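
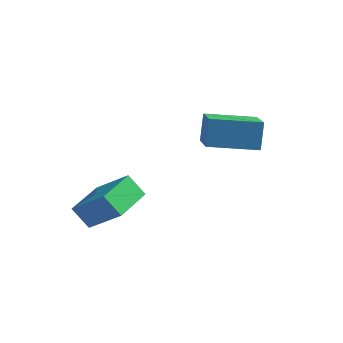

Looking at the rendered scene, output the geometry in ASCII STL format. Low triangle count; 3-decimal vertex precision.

solid 
facet normal -0.614 0.752 -0.241
outer loop
vertex 0.653 0.748 3.962
vertex 2.132 1.887 3.747
vertex 0.726 0.431 2.786
endloop
endfacet
facet normal -0.787 -0.606 0.115
outer loop
vertex 1.868 -0.967 3.233
vertex 0.653 0.748 3.962
vertex 0.726 0.431 2.786
endloop
endfacet
facet normal -0.614 0.752 -0.240
outer loop
vertex 0.726 0.431 2.786
vertex 2.132 1.887 3.747
vertex 2.205 1.571 2.571
endloop
endfacet
facet normal 0.060 -0.259 -0.964
outer loop
vertex 2.205 1.571 2.571
vertex 1.868 -0.967 3.233
vertex 0.726 0.431 2.786
endloop
endfacet
facet normal -0.060 0.259 0.964
outer loop
vertex 0.653 0.748 3.962
vertex 3.274 0.489 4.194
vertex 2.132 1.887 3.747
endloop
endfacet
facet normal -0.787 -0.606 0.114
outer loop
vertex 1.795 -0.651 4.409
vertex 0.653 0.748 3.962
vertex 1.868 -0.967 3.233
endloop
endfacet
facet normal -0.060 0.259 0.964
outer loop
vertex 1.795 -0.651 4.409
vertex 3.274 0.489 4.194
vertex 0.653 0.748 3.962
endloop
endfacet
facet normal 0.787 0.606 -0.114
outer loop
vertex 2.132 1.887 3.747
vertex 3.274 0.489 4.194
vertex 2.205 1.571 2.571
endloop
endfacet
facet normal 0.060 -0.259 -0.964
outer loop
vertex 3.347 0.172 3.018
vertex 1.868 -0.967 3.233
vertex 2.205 1.571 2.571
endloop
endfacet
facet normal 0.787 0.606 -0.114
outer loop
vertex 2.205 1.571 2.571
vertex 3.274 0.489 4.194
vertex 3.347 0.172 3.018
endloop
endfacet
facet normal 0.614 -0.752 0.240
outer loop
vertex 3.347 0.172 3.018
vertex 1.795 -0.651 4.409
vertex 1.868 -0.967 3.233
endloop
endfacet
facet normal 0.614 -0.752 0.241
outer loop
vertex 3.274 0.489 4.194
vertex 1.795 -0.651 4.409
vertex 3.347 0.172 3.018
endloop
endfacet
facet normal -0.550 -0.201 0.811
outer loop
vertex -0.85 -3.128 0.989
vertex -1.125 -1.297 1.256
vertex -2.173 -3.193 0.075
endloop
endfacet
facet normal 0.146 -0.979 -0.142
outer loop
vertex -1.595 -2.983 -0.776
vertex -0.85 -3.128 0.989
vertex -2.173 -3.193 0.075
endloop
endfacet
facet normal -0.550 -0.201 0.811
outer loop
vertex -2.173 -3.193 0.075
vertex -1.125 -1.297 1.256
vertex -2.448 -1.363 0.342
endloop
endfacet
facet normal -0.822 -0.041 -0.568
outer loop
vertex -2.448 -1.363 0.342
vertex -1.595 -2.983 -0.776
vertex -2.173 -3.193 0.075
endloop
endfacet
facet normal 0.822 0.041 0.568
outer loop
vertex -0.85 -3.128 0.989
vertex -0.547 -1.087 0.405
vertex -1.125 -1.297 1.256
endloop
endfacet
facet normal 0.147 -0.979 -0.143
outer loop
vertex -0.272 -2.917 0.138
vertex -0.85 -3.128 0.989
vertex -1.595 -2.983 -0.776
endloop
endfacet
facet normal 0.822 0.041 0.568
outer loop
vertex -0.272 -2.917 0.138
vertex -0.547 -1.087 0.405
vertex -0.85 -3.128 0.989
endloop
endfacet
facet normal -0.147 0.979 0.142
outer loop
vertex -1.125 -1.297 1.256
vertex -0.547 -1.087 0.405
vertex -2.448 -1.363 0.342
endloop
endfacet
facet normal -0.822 -0.041 -0.568
outer loop
vertex -1.87 -1.152 -0.509
vertex -1.595 -2.983 -0.776
vertex -2.448 -1.363 0.342
endloop
endfacet
facet normal -0.147 0.979 0.143
outer loop
vertex -2.448 -1.363 0.342
vertex -0.547 -1.087 0.405
vertex -1.87 -1.152 -0.509
endloop
endfacet
facet normal 0.550 0.201 -0.811
outer loop
vertex -1.87 -1.152 -0.509
vertex -0.272 -2.917 0.138
vertex -1.595 -2.983 -0.776
endloop
endfacet
facet normal 0.550 0.201 -0.811
outer loop
vertex -0.547 -1.087 0.405
vertex -0.272 -2.917 0.138
vertex -1.87 -1.152 -0.509
endloop
endfacet

endsolid


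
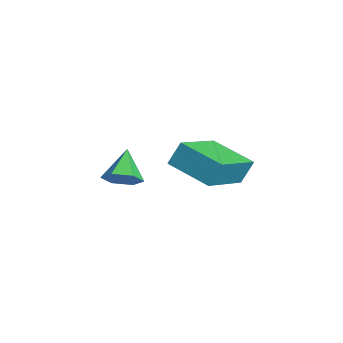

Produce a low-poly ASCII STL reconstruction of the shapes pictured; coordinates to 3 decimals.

solid 
facet normal -0.609 0.704 -0.364
outer loop
vertex -4.432 1.202 -0.076
vertex -3.1 2.12 -0.528
vertex -4.423 0.767 -0.932
endloop
endfacet
facet normal -0.793 -0.546 0.269
outer loop
vertex -3.12 -0.74 -0.152
vertex -4.432 1.202 -0.076
vertex -4.423 0.767 -0.932
endloop
endfacet
facet normal -0.609 0.705 -0.364
outer loop
vertex -4.423 0.767 -0.932
vertex -3.1 2.12 -0.528
vertex -3.091 1.686 -1.384
endloop
endfacet
facet normal 0.010 -0.453 -0.892
outer loop
vertex -3.091 1.686 -1.384
vertex -3.12 -0.74 -0.152
vertex -4.423 0.767 -0.932
endloop
endfacet
facet normal -0.010 0.453 0.891
outer loop
vertex -4.432 1.202 -0.076
vertex -1.797 0.613 0.252
vertex -3.1 2.12 -0.528
endloop
endfacet
facet normal -0.793 -0.546 0.269
outer loop
vertex -3.129 -0.306 0.704
vertex -4.432 1.202 -0.076
vertex -3.12 -0.74 -0.152
endloop
endfacet
facet normal -0.010 0.453 0.892
outer loop
vertex -3.129 -0.306 0.704
vertex -1.797 0.613 0.252
vertex -4.432 1.202 -0.076
endloop
endfacet
facet normal 0.793 0.547 -0.269
outer loop
vertex -3.1 2.12 -0.528
vertex -1.797 0.613 0.252
vertex -3.091 1.686 -1.384
endloop
endfacet
facet normal 0.010 -0.453 -0.892
outer loop
vertex -1.788 0.178 -0.604
vertex -3.12 -0.74 -0.152
vertex -3.091 1.686 -1.384
endloop
endfacet
facet normal 0.793 0.546 -0.269
outer loop
vertex -3.091 1.686 -1.384
vertex -1.797 0.613 0.252
vertex -1.788 0.178 -0.604
endloop
endfacet
facet normal 0.609 -0.705 0.364
outer loop
vertex -1.788 0.178 -0.604
vertex -3.129 -0.306 0.704
vertex -3.12 -0.74 -0.152
endloop
endfacet
facet normal 0.609 -0.704 0.364
outer loop
vertex -1.797 0.613 0.252
vertex -3.129 -0.306 0.704
vertex -1.788 0.178 -0.604
endloop
endfacet
facet normal 0.658 -0.312 -0.685
outer loop
vertex -1.545 -2.287 0.36
vertex -2.049 -2.496 -0.029
vertex -1.816 -1.871 -0.09
endloop
endfacet
facet normal 0.300 0.784 0.544
outer loop
vertex -1.545 -2.287 0.36
vertex -1.816 -1.871 -0.09
vertex -2.871 -2.104 0.829
endloop
endfacet
facet normal 0.657 -0.312 -0.686
outer loop
vertex -1.816 -1.871 -0.09
vertex -2.049 -2.496 -0.029
vertex -2.32 -2.08 -0.478
endloop
endfacet
facet normal -0.306 0.945 -0.112
outer loop
vertex -1.816 -1.871 -0.09
vertex -2.32 -2.08 -0.478
vertex -2.871 -2.104 0.829
endloop
endfacet
facet normal 0.656 -0.313 -0.686
outer loop
vertex -2.32 -2.08 -0.478
vertex -2.049 -2.496 -0.029
vertex -2.554 -2.704 -0.417
endloop
endfacet
facet normal -0.882 0.295 -0.367
outer loop
vertex -2.32 -2.08 -0.478
vertex -2.554 -2.704 -0.417
vertex -2.871 -2.104 0.829
endloop
endfacet
facet normal 0.656 -0.314 -0.686
outer loop
vertex -2.554 -2.704 -0.417
vertex -2.049 -2.496 -0.029
vertex -2.283 -3.121 0.033
endloop
endfacet
facet normal -0.854 -0.519 0.033
outer loop
vertex -2.554 -2.704 -0.417
vertex -2.283 -3.121 0.033
vertex -2.871 -2.104 0.829
endloop
endfacet
facet normal 0.657 -0.314 -0.686
outer loop
vertex -2.283 -3.121 0.033
vertex -2.049 -2.496 -0.029
vertex -1.778 -2.912 0.421
endloop
endfacet
facet normal -0.247 -0.682 0.689
outer loop
vertex -2.283 -3.121 0.033
vertex -1.778 -2.912 0.421
vertex -2.871 -2.104 0.829
endloop
endfacet
facet normal 0.658 -0.312 -0.685
outer loop
vertex -1.778 -2.912 0.421
vertex -2.049 -2.496 -0.029
vertex -1.545 -2.287 0.36
endloop
endfacet
facet normal 0.330 -0.031 0.944
outer loop
vertex -1.778 -2.912 0.421
vertex -1.545 -2.287 0.36
vertex -2.871 -2.104 0.829
endloop
endfacet

endsolid


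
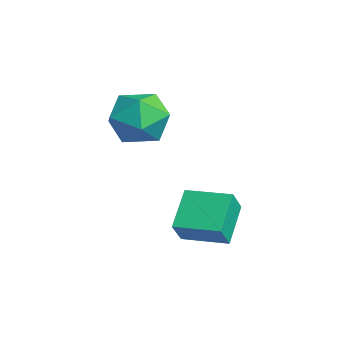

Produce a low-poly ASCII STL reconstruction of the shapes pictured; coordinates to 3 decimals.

solid 
facet normal -0.670 0.447 0.594
outer loop
vertex -0.543 1.67 1.246
vertex 0.394 2.938 1.349
vertex -1.026 2.097 0.38
endloop
endfacet
facet normal -0.593 -0.803 -0.065
outer loop
vertex 0.046 1.382 -0.569
vertex -0.543 1.67 1.246
vertex -1.026 2.097 0.38
endloop
endfacet
facet normal -0.670 0.447 0.594
outer loop
vertex -1.026 2.097 0.38
vertex 0.394 2.938 1.349
vertex -0.089 3.365 0.483
endloop
endfacet
facet normal -0.447 0.395 -0.803
outer loop
vertex -0.089 3.365 0.483
vertex 0.046 1.382 -0.569
vertex -1.026 2.097 0.38
endloop
endfacet
facet normal 0.447 -0.395 0.803
outer loop
vertex -0.543 1.67 1.246
vertex 1.466 2.223 0.4
vertex 0.394 2.938 1.349
endloop
endfacet
facet normal -0.593 -0.803 -0.065
outer loop
vertex 0.529 0.955 0.297
vertex -0.543 1.67 1.246
vertex 0.046 1.382 -0.569
endloop
endfacet
facet normal 0.447 -0.395 0.803
outer loop
vertex 0.529 0.955 0.297
vertex 1.466 2.223 0.4
vertex -0.543 1.67 1.246
endloop
endfacet
facet normal 0.593 0.803 0.065
outer loop
vertex 0.394 2.938 1.349
vertex 1.466 2.223 0.4
vertex -0.089 3.365 0.483
endloop
endfacet
facet normal -0.447 0.395 -0.803
outer loop
vertex 0.983 2.65 -0.466
vertex 0.046 1.382 -0.569
vertex -0.089 3.365 0.483
endloop
endfacet
facet normal 0.593 0.803 0.065
outer loop
vertex -0.089 3.365 0.483
vertex 1.466 2.223 0.4
vertex 0.983 2.65 -0.466
endloop
endfacet
facet normal 0.670 -0.447 -0.594
outer loop
vertex 0.983 2.65 -0.466
vertex 0.529 0.955 0.297
vertex 0.046 1.382 -0.569
endloop
endfacet
facet normal 0.670 -0.447 -0.594
outer loop
vertex 1.466 2.223 0.4
vertex 0.529 0.955 0.297
vertex 0.983 2.65 -0.466
endloop
endfacet
facet normal -0.894 -0.416 0.164
outer loop
vertex -3.579 0.954 3.624
vertex -3.153 -0.086 3.307
vertex -3.104 0.25 4.424
endloop
endfacet
facet normal -0.791 0.143 0.595
outer loop
vertex -3.579 0.954 3.624
vertex -3.104 0.25 4.424
vertex -2.879 1.395 4.448
endloop
endfacet
facet normal -0.672 0.716 0.187
outer loop
vertex -3.579 0.954 3.624
vertex -2.879 1.395 4.448
vertex -2.79 1.767 3.345
endloop
endfacet
facet normal -0.702 0.511 -0.495
outer loop
vertex -3.579 0.954 3.624
vertex -2.79 1.767 3.345
vertex -2.959 0.852 2.64
endloop
endfacet
facet normal -0.840 -0.189 -0.509
outer loop
vertex -3.579 0.954 3.624
vertex -2.959 0.852 2.64
vertex -3.153 -0.086 3.307
endloop
endfacet
facet normal -0.202 0.019 0.979
outer loop
vertex -2.879 1.395 4.448
vertex -3.104 0.25 4.424
vertex -2.021 0.628 4.64
endloop
endfacet
facet normal -0.369 -0.885 0.283
outer loop
vertex -3.104 0.25 4.424
vertex -3.153 -0.086 3.307
vertex -2.19 -0.287 3.935
endloop
endfacet
facet normal -0.281 -0.517 -0.809
outer loop
vertex -3.153 -0.086 3.307
vertex -2.959 0.852 2.64
vertex -2.101 0.085 2.832
endloop
endfacet
facet normal -0.058 0.616 -0.786
outer loop
vertex -2.959 0.852 2.64
vertex -2.79 1.767 3.345
vertex -1.876 1.23 2.856
endloop
endfacet
facet normal -0.010 0.948 0.319
outer loop
vertex -2.79 1.767 3.345
vertex -2.879 1.395 4.448
vertex -1.827 1.566 3.973
endloop
endfacet
facet normal 0.702 -0.511 0.495
outer loop
vertex -1.401 0.526 3.656
vertex -2.021 0.628 4.64
vertex -2.19 -0.287 3.935
endloop
endfacet
facet normal 0.672 -0.716 -0.187
outer loop
vertex -1.401 0.526 3.656
vertex -2.19 -0.287 3.935
vertex -2.101 0.085 2.832
endloop
endfacet
facet normal 0.791 -0.143 -0.595
outer loop
vertex -1.401 0.526 3.656
vertex -2.101 0.085 2.832
vertex -1.876 1.23 2.856
endloop
endfacet
facet normal 0.894 0.416 -0.164
outer loop
vertex -1.401 0.526 3.656
vertex -1.876 1.23 2.856
vertex -1.827 1.566 3.973
endloop
endfacet
facet normal 0.840 0.189 0.509
outer loop
vertex -1.401 0.526 3.656
vertex -1.827 1.566 3.973
vertex -2.021 0.628 4.64
endloop
endfacet
facet normal 0.058 -0.616 0.786
outer loop
vertex -2.19 -0.287 3.935
vertex -2.021 0.628 4.64
vertex -3.104 0.25 4.424
endloop
endfacet
facet normal 0.010 -0.948 -0.319
outer loop
vertex -2.101 0.085 2.832
vertex -2.19 -0.287 3.935
vertex -3.153 -0.086 3.307
endloop
endfacet
facet normal 0.202 -0.019 -0.979
outer loop
vertex -1.876 1.23 2.856
vertex -2.101 0.085 2.832
vertex -2.959 0.852 2.64
endloop
endfacet
facet normal 0.369 0.885 -0.283
outer loop
vertex -1.827 1.566 3.973
vertex -1.876 1.23 2.856
vertex -2.79 1.767 3.345
endloop
endfacet
facet normal 0.281 0.517 0.809
outer loop
vertex -2.021 0.628 4.64
vertex -1.827 1.566 3.973
vertex -2.879 1.395 4.448
endloop
endfacet

endsolid


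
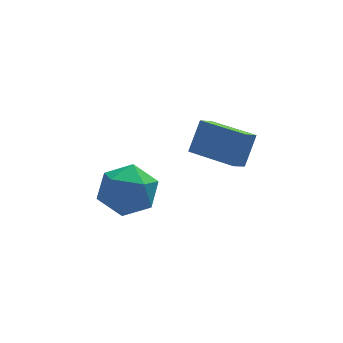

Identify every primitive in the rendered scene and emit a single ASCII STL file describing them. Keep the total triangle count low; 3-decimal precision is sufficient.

solid 
facet normal -0.630 -0.570 0.527
outer loop
vertex 0.708 -1.376 0.756
vertex -0.635 0.065 0.707
vertex 0.165 -1.923 -0.484
endloop
endfacet
facet normal 0.681 -0.732 0.025
outer loop
vertex 0.695 -1.445 -0.927
vertex 0.708 -1.376 0.756
vertex 0.165 -1.923 -0.484
endloop
endfacet
facet normal -0.630 -0.570 0.528
outer loop
vertex 0.165 -1.923 -0.484
vertex -0.635 0.065 0.707
vertex -1.178 -0.483 -0.532
endloop
endfacet
facet normal -0.372 -0.375 -0.849
outer loop
vertex -1.178 -0.483 -0.532
vertex 0.695 -1.445 -0.927
vertex 0.165 -1.923 -0.484
endloop
endfacet
facet normal 0.372 0.375 0.849
outer loop
vertex 0.708 -1.376 0.756
vertex -0.105 0.543 0.264
vertex -0.635 0.065 0.707
endloop
endfacet
facet normal 0.682 -0.731 0.025
outer loop
vertex 1.238 -0.897 0.312
vertex 0.708 -1.376 0.756
vertex 0.695 -1.445 -0.927
endloop
endfacet
facet normal 0.372 0.375 0.849
outer loop
vertex 1.238 -0.897 0.312
vertex -0.105 0.543 0.264
vertex 0.708 -1.376 0.756
endloop
endfacet
facet normal -0.681 0.732 -0.025
outer loop
vertex -0.635 0.065 0.707
vertex -0.105 0.543 0.264
vertex -1.178 -0.483 -0.532
endloop
endfacet
facet normal -0.372 -0.375 -0.849
outer loop
vertex -0.648 -0.004 -0.976
vertex 0.695 -1.445 -0.927
vertex -1.178 -0.483 -0.532
endloop
endfacet
facet normal -0.681 0.731 -0.024
outer loop
vertex -1.178 -0.483 -0.532
vertex -0.105 0.543 0.264
vertex -0.648 -0.004 -0.976
endloop
endfacet
facet normal 0.630 0.569 -0.528
outer loop
vertex -0.648 -0.004 -0.976
vertex 1.238 -0.897 0.312
vertex 0.695 -1.445 -0.927
endloop
endfacet
facet normal 0.630 0.570 -0.527
outer loop
vertex -0.105 0.543 0.264
vertex 1.238 -0.897 0.312
vertex -0.648 -0.004 -0.976
endloop
endfacet
facet normal -0.905 0.140 0.402
outer loop
vertex -4.773 -1.957 -1.522
vertex -4.306 -2.133 -0.41
vertex -4.343 -1.011 -0.885
endloop
endfacet
facet normal -0.834 0.514 -0.201
outer loop
vertex -4.773 -1.957 -1.522
vertex -4.343 -1.011 -0.885
vertex -4.109 -1.099 -2.079
endloop
endfacet
facet normal -0.684 0.057 -0.728
outer loop
vertex -4.773 -1.957 -1.522
vertex -4.109 -1.099 -2.079
vertex -3.928 -2.276 -2.341
endloop
endfacet
facet normal -0.662 -0.600 -0.449
outer loop
vertex -4.773 -1.957 -1.522
vertex -3.928 -2.276 -2.341
vertex -4.049 -2.915 -1.31
endloop
endfacet
facet normal -0.798 -0.548 0.249
outer loop
vertex -4.773 -1.957 -1.522
vertex -4.049 -2.915 -1.31
vertex -4.306 -2.133 -0.41
endloop
endfacet
facet normal -0.276 0.953 -0.124
outer loop
vertex -4.109 -1.099 -2.079
vertex -4.343 -1.011 -0.885
vertex -3.231 -0.745 -1.31
endloop
endfacet
facet normal -0.390 0.348 0.852
outer loop
vertex -4.343 -1.011 -0.885
vertex -4.306 -2.133 -0.41
vertex -3.352 -1.384 -0.279
endloop
endfacet
facet normal -0.219 -0.767 0.603
outer loop
vertex -4.306 -2.133 -0.41
vertex -4.049 -2.915 -1.31
vertex -3.171 -2.561 -0.541
endloop
endfacet
facet normal 0.002 -0.850 -0.527
outer loop
vertex -4.049 -2.915 -1.31
vertex -3.928 -2.276 -2.341
vertex -2.937 -2.649 -1.735
endloop
endfacet
facet normal -0.033 0.212 -0.977
outer loop
vertex -3.928 -2.276 -2.341
vertex -4.109 -1.099 -2.079
vertex -2.974 -1.527 -2.21
endloop
endfacet
facet normal 0.662 0.600 0.449
outer loop
vertex -2.507 -1.703 -1.098
vertex -3.231 -0.745 -1.31
vertex -3.352 -1.384 -0.279
endloop
endfacet
facet normal 0.684 -0.057 0.728
outer loop
vertex -2.507 -1.703 -1.098
vertex -3.352 -1.384 -0.279
vertex -3.171 -2.561 -0.541
endloop
endfacet
facet normal 0.834 -0.514 0.201
outer loop
vertex -2.507 -1.703 -1.098
vertex -3.171 -2.561 -0.541
vertex -2.937 -2.649 -1.735
endloop
endfacet
facet normal 0.905 -0.140 -0.402
outer loop
vertex -2.507 -1.703 -1.098
vertex -2.937 -2.649 -1.735
vertex -2.974 -1.527 -2.21
endloop
endfacet
facet normal 0.798 0.548 -0.249
outer loop
vertex -2.507 -1.703 -1.098
vertex -2.974 -1.527 -2.21
vertex -3.231 -0.745 -1.31
endloop
endfacet
facet normal -0.002 0.850 0.527
outer loop
vertex -3.352 -1.384 -0.279
vertex -3.231 -0.745 -1.31
vertex -4.343 -1.011 -0.885
endloop
endfacet
facet normal 0.033 -0.212 0.977
outer loop
vertex -3.171 -2.561 -0.541
vertex -3.352 -1.384 -0.279
vertex -4.306 -2.133 -0.41
endloop
endfacet
facet normal 0.276 -0.953 0.124
outer loop
vertex -2.937 -2.649 -1.735
vertex -3.171 -2.561 -0.541
vertex -4.049 -2.915 -1.31
endloop
endfacet
facet normal 0.390 -0.348 -0.852
outer loop
vertex -2.974 -1.527 -2.21
vertex -2.937 -2.649 -1.735
vertex -3.928 -2.276 -2.341
endloop
endfacet
facet normal 0.219 0.767 -0.603
outer loop
vertex -3.231 -0.745 -1.31
vertex -2.974 -1.527 -2.21
vertex -4.109 -1.099 -2.079
endloop
endfacet

endsolid


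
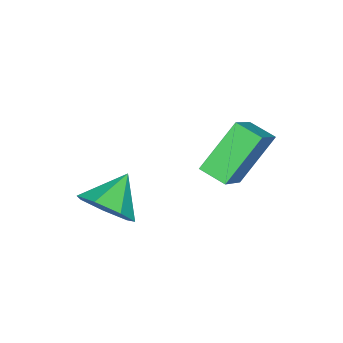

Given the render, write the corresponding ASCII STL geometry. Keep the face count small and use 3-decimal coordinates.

solid 
facet normal -0.789 -0.108 -0.604
outer loop
vertex -2.269 0.584 1.764
vertex -2.173 1.545 1.466
vertex -0.996 -0.026 0.21
endloop
endfacet
facet normal -0.096 -0.951 0.295
outer loop
vertex 0.473 0.175 1.334
vertex -2.269 0.584 1.764
vertex -0.996 -0.026 0.21
endloop
endfacet
facet normal -0.789 -0.108 -0.605
outer loop
vertex -0.996 -0.026 0.21
vertex -2.173 1.545 1.466
vertex -0.899 0.935 -0.088
endloop
endfacet
facet normal 0.606 -0.291 -0.740
outer loop
vertex -0.899 0.935 -0.088
vertex 0.473 0.175 1.334
vertex -0.996 -0.026 0.21
endloop
endfacet
facet normal -0.606 0.290 0.740
outer loop
vertex -2.269 0.584 1.764
vertex -0.704 1.746 2.59
vertex -2.173 1.545 1.466
endloop
endfacet
facet normal -0.096 -0.951 0.295
outer loop
vertex -0.801 0.785 2.888
vertex -2.269 0.584 1.764
vertex 0.473 0.175 1.334
endloop
endfacet
facet normal -0.606 0.291 0.740
outer loop
vertex -0.801 0.785 2.888
vertex -0.704 1.746 2.59
vertex -2.269 0.584 1.764
endloop
endfacet
facet normal 0.096 0.951 -0.295
outer loop
vertex -2.173 1.545 1.466
vertex -0.704 1.746 2.59
vertex -0.899 0.935 -0.088
endloop
endfacet
facet normal 0.607 -0.290 -0.740
outer loop
vertex 0.569 1.136 1.036
vertex 0.473 0.175 1.334
vertex -0.899 0.935 -0.088
endloop
endfacet
facet normal 0.096 0.951 -0.295
outer loop
vertex -0.899 0.935 -0.088
vertex -0.704 1.746 2.59
vertex 0.569 1.136 1.036
endloop
endfacet
facet normal 0.789 0.109 0.604
outer loop
vertex 0.569 1.136 1.036
vertex -0.801 0.785 2.888
vertex 0.473 0.175 1.334
endloop
endfacet
facet normal 0.789 0.108 0.604
outer loop
vertex -0.704 1.746 2.59
vertex -0.801 0.785 2.888
vertex 0.569 1.136 1.036
endloop
endfacet
facet normal 0.801 -0.095 -0.591
outer loop
vertex 2.973 -2.12 0.702
vertex 2.351 -2.11 -0.143
vertex 2.806 -1.299 0.344
endloop
endfacet
facet normal 0.054 0.408 0.911
outer loop
vertex 2.973 -2.12 0.702
vertex 2.806 -1.299 0.344
vertex 1.149 -1.97 0.743
endloop
endfacet
facet normal 0.801 -0.094 -0.592
outer loop
vertex 2.806 -1.299 0.344
vertex 2.351 -2.11 -0.143
vertex 2.295 -1.089 -0.381
endloop
endfacet
facet normal -0.249 0.869 0.427
outer loop
vertex 2.806 -1.299 0.344
vertex 2.295 -1.089 -0.381
vertex 1.149 -1.97 0.743
endloop
endfacet
facet normal 0.801 -0.094 -0.591
outer loop
vertex 2.295 -1.089 -0.381
vertex 2.351 -2.11 -0.143
vertex 1.827 -1.648 -0.927
endloop
endfacet
facet normal -0.687 0.713 -0.141
outer loop
vertex 2.295 -1.089 -0.381
vertex 1.827 -1.648 -0.927
vertex 1.149 -1.97 0.743
endloop
endfacet
facet normal 0.801 -0.094 -0.591
outer loop
vertex 1.827 -1.648 -0.927
vertex 2.351 -2.11 -0.143
vertex 1.753 -2.555 -0.883
endloop
endfacet
facet normal -0.929 0.058 -0.366
outer loop
vertex 1.827 -1.648 -0.927
vertex 1.753 -2.555 -0.883
vertex 1.149 -1.97 0.743
endloop
endfacet
facet normal 0.801 -0.094 -0.591
outer loop
vertex 1.753 -2.555 -0.883
vertex 2.351 -2.11 -0.143
vertex 2.129 -3.127 -0.282
endloop
endfacet
facet normal -0.794 -0.603 -0.078
outer loop
vertex 1.753 -2.555 -0.883
vertex 2.129 -3.127 -0.282
vertex 1.149 -1.97 0.743
endloop
endfacet
facet normal 0.801 -0.094 -0.591
outer loop
vertex 2.129 -3.127 -0.282
vertex 2.351 -2.11 -0.143
vertex 2.672 -2.934 0.423
endloop
endfacet
facet normal -0.383 -0.773 0.506
outer loop
vertex 2.129 -3.127 -0.282
vertex 2.672 -2.934 0.423
vertex 1.149 -1.97 0.743
endloop
endfacet
facet normal 0.801 -0.094 -0.591
outer loop
vertex 2.672 -2.934 0.423
vertex 2.351 -2.11 -0.143
vertex 2.973 -2.12 0.702
endloop
endfacet
facet normal -0.005 -0.322 0.947
outer loop
vertex 2.672 -2.934 0.423
vertex 2.973 -2.12 0.702
vertex 1.149 -1.97 0.743
endloop
endfacet

endsolid


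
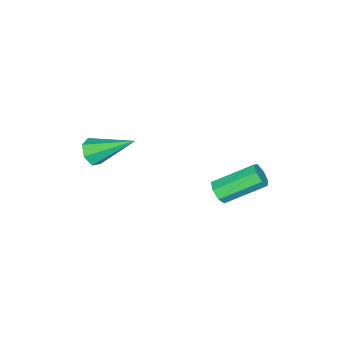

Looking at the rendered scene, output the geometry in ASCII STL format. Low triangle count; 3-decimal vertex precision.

solid 
facet normal 0.248 -0.799 -0.548
outer loop
vertex 1.778 -2.012 2.465
vertex 1.151 -2.048 2.234
vertex 1.671 -1.712 1.979
endloop
endfacet
facet normal 0.845 0.517 0.133
outer loop
vertex 1.778 -2.012 2.465
vertex 1.671 -1.712 1.979
vertex 0.629 -0.372 3.386
endloop
endfacet
facet normal 0.247 -0.799 -0.549
outer loop
vertex 1.671 -1.712 1.979
vertex 1.151 -2.048 2.234
vertex 1.172 -1.664 1.685
endloop
endfacet
facet normal 0.363 0.794 -0.487
outer loop
vertex 1.671 -1.712 1.979
vertex 1.172 -1.664 1.685
vertex 0.629 -0.372 3.386
endloop
endfacet
facet normal 0.248 -0.798 -0.549
outer loop
vertex 1.172 -1.664 1.685
vertex 1.151 -2.048 2.234
vertex 0.657 -1.906 1.804
endloop
endfacet
facet normal -0.445 0.639 -0.627
outer loop
vertex 1.172 -1.664 1.685
vertex 0.657 -1.906 1.804
vertex 0.629 -0.372 3.386
endloop
endfacet
facet normal 0.249 -0.798 -0.549
outer loop
vertex 0.657 -1.906 1.804
vertex 1.151 -2.048 2.234
vertex 0.513 -2.255 2.246
endloop
endfacet
facet normal -0.969 0.170 -0.182
outer loop
vertex 0.657 -1.906 1.804
vertex 0.513 -2.255 2.246
vertex 0.629 -0.372 3.386
endloop
endfacet
facet normal 0.249 -0.798 -0.549
outer loop
vertex 0.513 -2.255 2.246
vertex 1.151 -2.048 2.234
vertex 0.85 -2.448 2.679
endloop
endfacet
facet normal -0.815 -0.263 0.517
outer loop
vertex 0.513 -2.255 2.246
vertex 0.85 -2.448 2.679
vertex 0.629 -0.372 3.386
endloop
endfacet
facet normal 0.249 -0.798 -0.549
outer loop
vertex 0.85 -2.448 2.679
vertex 1.151 -2.048 2.234
vertex 1.413 -2.34 2.777
endloop
endfacet
facet normal -0.100 -0.330 0.939
outer loop
vertex 0.85 -2.448 2.679
vertex 1.413 -2.34 2.777
vertex 0.629 -0.372 3.386
endloop
endfacet
facet normal 0.248 -0.798 -0.549
outer loop
vertex 1.413 -2.34 2.777
vertex 1.151 -2.048 2.234
vertex 1.778 -2.012 2.465
endloop
endfacet
facet normal 0.640 0.018 0.768
outer loop
vertex 1.413 -2.34 2.777
vertex 1.778 -2.012 2.465
vertex 0.629 -0.372 3.386
endloop
endfacet
facet normal 0.529 -0.684 -0.503
outer loop
vertex -0.713 2.37 0.5
vertex -1.079 2.407 0.065
vertex -0.603 2.708 0.156
endloop
endfacet
facet normal 0.819 0.256 0.513
outer loop
vertex -0.713 2.37 0.5
vertex -0.603 2.708 0.156
vertex -1.755 3.716 1.491
endloop
endfacet
facet normal 0.819 0.258 0.512
outer loop
vertex -1.755 3.716 1.491
vertex -0.603 2.708 0.156
vertex -1.646 4.054 1.146
endloop
endfacet
facet normal -0.529 0.684 0.502
outer loop
vertex -1.755 3.716 1.491
vertex -1.646 4.054 1.146
vertex -2.121 3.753 1.055
endloop
endfacet
facet normal 0.529 -0.684 -0.503
outer loop
vertex -0.603 2.708 0.156
vertex -1.079 2.407 0.065
vertex -0.852 2.819 -0.257
endloop
endfacet
facet normal 0.683 0.695 -0.225
outer loop
vertex -0.603 2.708 0.156
vertex -0.852 2.819 -0.257
vertex -1.646 4.054 1.146
endloop
endfacet
facet normal 0.683 0.695 -0.225
outer loop
vertex -1.646 4.054 1.146
vertex -0.852 2.819 -0.257
vertex -1.895 4.165 0.733
endloop
endfacet
facet normal -0.529 0.683 0.503
outer loop
vertex -1.646 4.054 1.146
vertex -1.895 4.165 0.733
vertex -2.121 3.753 1.055
endloop
endfacet
facet normal 0.529 -0.684 -0.503
outer loop
vertex -0.852 2.819 -0.257
vertex -1.079 2.407 0.065
vertex -1.272 2.62 -0.428
endloop
endfacet
facet normal 0.034 0.609 -0.792
outer loop
vertex -0.852 2.819 -0.257
vertex -1.272 2.62 -0.428
vertex -1.895 4.165 0.733
endloop
endfacet
facet normal 0.032 0.609 -0.793
outer loop
vertex -1.895 4.165 0.733
vertex -1.272 2.62 -0.428
vertex -2.314 3.966 0.563
endloop
endfacet
facet normal -0.529 0.683 0.503
outer loop
vertex -1.895 4.165 0.733
vertex -2.314 3.966 0.563
vertex -2.121 3.753 1.055
endloop
endfacet
facet normal 0.529 -0.684 -0.503
outer loop
vertex -1.272 2.62 -0.428
vertex -1.079 2.407 0.065
vertex -1.546 2.26 -0.227
endloop
endfacet
facet normal -0.643 0.064 -0.763
outer loop
vertex -1.272 2.62 -0.428
vertex -1.546 2.26 -0.227
vertex -2.314 3.966 0.563
endloop
endfacet
facet normal -0.642 0.065 -0.764
outer loop
vertex -2.314 3.966 0.563
vertex -1.546 2.26 -0.227
vertex -2.588 3.607 0.763
endloop
endfacet
facet normal -0.528 0.684 0.503
outer loop
vertex -2.314 3.966 0.563
vertex -2.588 3.607 0.763
vertex -2.121 3.753 1.055
endloop
endfacet
facet normal 0.530 -0.683 -0.503
outer loop
vertex -1.546 2.26 -0.227
vertex -1.079 2.407 0.065
vertex -1.468 2.011 0.193
endloop
endfacet
facet normal -0.834 -0.529 -0.159
outer loop
vertex -1.546 2.26 -0.227
vertex -1.468 2.011 0.193
vertex -2.588 3.607 0.763
endloop
endfacet
facet normal -0.834 -0.528 -0.161
outer loop
vertex -2.588 3.607 0.763
vertex -1.468 2.011 0.193
vertex -2.511 3.357 1.183
endloop
endfacet
facet normal -0.529 0.683 0.504
outer loop
vertex -2.588 3.607 0.763
vertex -2.511 3.357 1.183
vertex -2.121 3.753 1.055
endloop
endfacet
facet normal 0.530 -0.683 -0.502
outer loop
vertex -1.468 2.011 0.193
vertex -1.079 2.407 0.065
vertex -1.098 2.06 0.517
endloop
endfacet
facet normal -0.398 -0.723 0.564
outer loop
vertex -1.468 2.011 0.193
vertex -1.098 2.06 0.517
vertex -2.511 3.357 1.183
endloop
endfacet
facet normal -0.398 -0.723 0.565
outer loop
vertex -2.511 3.357 1.183
vertex -1.098 2.06 0.517
vertex -2.14 3.406 1.507
endloop
endfacet
facet normal -0.529 0.684 0.503
outer loop
vertex -2.511 3.357 1.183
vertex -2.14 3.406 1.507
vertex -2.121 3.753 1.055
endloop
endfacet
facet normal 0.529 -0.684 -0.503
outer loop
vertex -1.098 2.06 0.517
vertex -1.079 2.407 0.065
vertex -0.713 2.37 0.5
endloop
endfacet
facet normal 0.339 -0.373 0.864
outer loop
vertex -1.098 2.06 0.517
vertex -0.713 2.37 0.5
vertex -2.14 3.406 1.507
endloop
endfacet
facet normal 0.337 -0.375 0.864
outer loop
vertex -2.14 3.406 1.507
vertex -0.713 2.37 0.5
vertex -1.755 3.716 1.491
endloop
endfacet
facet normal -0.529 0.684 0.502
outer loop
vertex -2.14 3.406 1.507
vertex -1.755 3.716 1.491
vertex -2.121 3.753 1.055
endloop
endfacet

endsolid


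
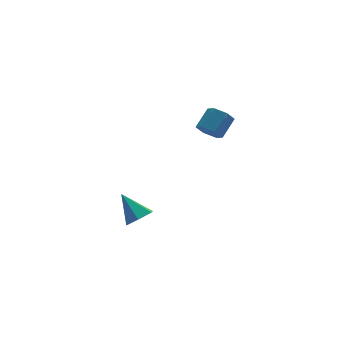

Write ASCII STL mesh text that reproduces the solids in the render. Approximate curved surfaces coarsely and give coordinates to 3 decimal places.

solid 
facet normal -0.727 -0.364 -0.582
outer loop
vertex 2.424 -4.584 3.283
vertex 1.891 -3.865 3.499
vertex 2.452 -3.821 2.77
endloop
endfacet
facet normal 0.686 -0.423 -0.592
outer loop
vertex 2.424 -4.584 3.283
vertex 2.452 -3.821 2.77
vertex 3.601 -3.993 4.226
endloop
endfacet
facet normal 0.686 -0.423 -0.592
outer loop
vertex 3.601 -3.993 4.226
vertex 2.452 -3.821 2.77
vertex 3.629 -3.23 3.713
endloop
endfacet
facet normal 0.727 0.364 0.582
outer loop
vertex 3.601 -3.993 4.226
vertex 3.629 -3.23 3.713
vertex 3.069 -3.275 4.441
endloop
endfacet
facet normal -0.727 -0.364 -0.582
outer loop
vertex 2.452 -3.821 2.77
vertex 1.891 -3.865 3.499
vertex 1.919 -3.102 2.986
endloop
endfacet
facet normal 0.369 0.507 -0.779
outer loop
vertex 2.452 -3.821 2.77
vertex 1.919 -3.102 2.986
vertex 3.629 -3.23 3.713
endloop
endfacet
facet normal 0.369 0.507 -0.779
outer loop
vertex 3.629 -3.23 3.713
vertex 1.919 -3.102 2.986
vertex 3.097 -2.512 3.928
endloop
endfacet
facet normal 0.727 0.364 0.582
outer loop
vertex 3.629 -3.23 3.713
vertex 3.097 -2.512 3.928
vertex 3.069 -3.275 4.441
endloop
endfacet
facet normal -0.727 -0.364 -0.582
outer loop
vertex 1.919 -3.102 2.986
vertex 1.891 -3.865 3.499
vertex 1.359 -3.147 3.714
endloop
endfacet
facet normal -0.317 0.930 -0.186
outer loop
vertex 1.919 -3.102 2.986
vertex 1.359 -3.147 3.714
vertex 3.097 -2.512 3.928
endloop
endfacet
facet normal -0.317 0.930 -0.188
outer loop
vertex 3.097 -2.512 3.928
vertex 1.359 -3.147 3.714
vertex 2.536 -2.556 4.657
endloop
endfacet
facet normal 0.727 0.364 0.582
outer loop
vertex 3.097 -2.512 3.928
vertex 2.536 -2.556 4.657
vertex 3.069 -3.275 4.441
endloop
endfacet
facet normal -0.727 -0.364 -0.582
outer loop
vertex 1.359 -3.147 3.714
vertex 1.891 -3.865 3.499
vertex 1.331 -3.91 4.227
endloop
endfacet
facet normal -0.686 0.423 0.592
outer loop
vertex 1.359 -3.147 3.714
vertex 1.331 -3.91 4.227
vertex 2.536 -2.556 4.657
endloop
endfacet
facet normal -0.686 0.423 0.592
outer loop
vertex 2.536 -2.556 4.657
vertex 1.331 -3.91 4.227
vertex 2.508 -3.319 5.17
endloop
endfacet
facet normal 0.727 0.364 0.582
outer loop
vertex 2.536 -2.556 4.657
vertex 2.508 -3.319 5.17
vertex 3.069 -3.275 4.441
endloop
endfacet
facet normal -0.727 -0.364 -0.582
outer loop
vertex 1.331 -3.91 4.227
vertex 1.891 -3.865 3.499
vertex 1.863 -4.628 4.012
endloop
endfacet
facet normal -0.369 -0.507 0.779
outer loop
vertex 1.331 -3.91 4.227
vertex 1.863 -4.628 4.012
vertex 2.508 -3.319 5.17
endloop
endfacet
facet normal -0.369 -0.507 0.779
outer loop
vertex 2.508 -3.319 5.17
vertex 1.863 -4.628 4.012
vertex 3.041 -4.038 4.954
endloop
endfacet
facet normal 0.727 0.364 0.582
outer loop
vertex 2.508 -3.319 5.17
vertex 3.041 -4.038 4.954
vertex 3.069 -3.275 4.441
endloop
endfacet
facet normal -0.727 -0.364 -0.582
outer loop
vertex 1.863 -4.628 4.012
vertex 1.891 -3.865 3.499
vertex 2.424 -4.584 3.283
endloop
endfacet
facet normal 0.316 -0.930 0.187
outer loop
vertex 1.863 -4.628 4.012
vertex 2.424 -4.584 3.283
vertex 3.041 -4.038 4.954
endloop
endfacet
facet normal 0.317 -0.930 0.187
outer loop
vertex 3.041 -4.038 4.954
vertex 2.424 -4.584 3.283
vertex 3.601 -3.993 4.226
endloop
endfacet
facet normal 0.727 0.364 0.582
outer loop
vertex 3.041 -4.038 4.954
vertex 3.601 -3.993 4.226
vertex 3.069 -3.275 4.441
endloop
endfacet
facet normal 0.226 -0.692 -0.685
outer loop
vertex -0.902 -1.769 -4.297
vertex -1.935 -1.952 -4.453
vertex -1.433 -1.217 -5.03
endloop
endfacet
facet normal 0.682 0.730 0.056
outer loop
vertex -0.902 -1.769 -4.297
vertex -1.433 -1.217 -5.03
vertex -2.425 -0.448 -2.967
endloop
endfacet
facet normal 0.226 -0.692 -0.685
outer loop
vertex -1.433 -1.217 -5.03
vertex -1.935 -1.952 -4.453
vertex -2.465 -1.4 -5.186
endloop
endfacet
facet normal -0.103 0.915 -0.391
outer loop
vertex -1.433 -1.217 -5.03
vertex -2.465 -1.4 -5.186
vertex -2.425 -0.448 -2.967
endloop
endfacet
facet normal 0.226 -0.693 -0.685
outer loop
vertex -2.465 -1.4 -5.186
vertex -1.935 -1.952 -4.453
vertex -2.967 -2.134 -4.609
endloop
endfacet
facet normal -0.872 0.455 -0.180
outer loop
vertex -2.465 -1.4 -5.186
vertex -2.967 -2.134 -4.609
vertex -2.425 -0.448 -2.967
endloop
endfacet
facet normal 0.226 -0.693 -0.685
outer loop
vertex -2.967 -2.134 -4.609
vertex -1.935 -1.952 -4.453
vertex -2.436 -2.686 -3.876
endloop
endfacet
facet normal -0.858 -0.190 0.478
outer loop
vertex -2.967 -2.134 -4.609
vertex -2.436 -2.686 -3.876
vertex -2.425 -0.448 -2.967
endloop
endfacet
facet normal 0.226 -0.693 -0.685
outer loop
vertex -2.436 -2.686 -3.876
vertex -1.935 -1.952 -4.453
vertex -1.404 -2.503 -3.72
endloop
endfacet
facet normal -0.073 -0.375 0.924
outer loop
vertex -2.436 -2.686 -3.876
vertex -1.404 -2.503 -3.72
vertex -2.425 -0.448 -2.967
endloop
endfacet
facet normal 0.226 -0.693 -0.685
outer loop
vertex -1.404 -2.503 -3.72
vertex -1.935 -1.952 -4.453
vertex -0.902 -1.769 -4.297
endloop
endfacet
facet normal 0.696 0.085 0.713
outer loop
vertex -1.404 -2.503 -3.72
vertex -0.902 -1.769 -4.297
vertex -2.425 -0.448 -2.967
endloop
endfacet

endsolid


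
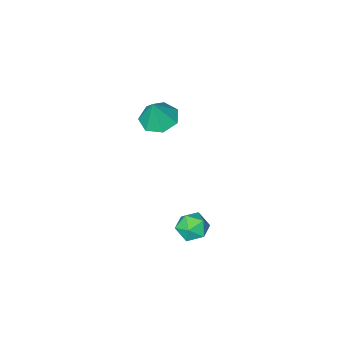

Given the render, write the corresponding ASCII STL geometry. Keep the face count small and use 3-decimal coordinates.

solid 
facet normal -0.323 -0.133 -0.937
outer loop
vertex 2.364 -3.835 3.141
vertex 1.769 -3.349 3.277
vertex 2.482 -3.182 3.008
endloop
endfacet
facet normal 0.965 -0.127 0.231
outer loop
vertex 2.364 -3.835 3.141
vertex 2.482 -3.182 3.008
vertex 2.151 -3.191 4.383
endloop
endfacet
facet normal -0.322 -0.134 -0.937
outer loop
vertex 2.482 -3.182 3.008
vertex 1.769 -3.349 3.277
vertex 2.063 -2.655 3.077
endloop
endfacet
facet normal 0.780 0.595 0.192
outer loop
vertex 2.482 -3.182 3.008
vertex 2.063 -2.655 3.077
vertex 2.151 -3.191 4.383
endloop
endfacet
facet normal -0.323 -0.133 -0.937
outer loop
vertex 2.063 -2.655 3.077
vertex 1.769 -3.349 3.277
vertex 1.423 -2.65 3.297
endloop
endfacet
facet normal 0.134 0.920 0.369
outer loop
vertex 2.063 -2.655 3.077
vertex 1.423 -2.65 3.297
vertex 2.151 -3.191 4.383
endloop
endfacet
facet normal -0.323 -0.133 -0.937
outer loop
vertex 1.423 -2.65 3.297
vertex 1.769 -3.349 3.277
vertex 1.044 -3.172 3.502
endloop
endfacet
facet normal -0.490 0.603 0.629
outer loop
vertex 1.423 -2.65 3.297
vertex 1.044 -3.172 3.502
vertex 2.151 -3.191 4.383
endloop
endfacet
facet normal -0.323 -0.134 -0.937
outer loop
vertex 1.044 -3.172 3.502
vertex 1.769 -3.349 3.277
vertex 1.211 -3.827 3.538
endloop
endfacet
facet normal -0.620 -0.115 0.776
outer loop
vertex 1.044 -3.172 3.502
vertex 1.211 -3.827 3.538
vertex 2.151 -3.191 4.383
endloop
endfacet
facet normal -0.324 -0.133 -0.937
outer loop
vertex 1.211 -3.827 3.538
vertex 1.769 -3.349 3.277
vertex 1.798 -4.122 3.377
endloop
endfacet
facet normal -0.158 -0.696 0.700
outer loop
vertex 1.211 -3.827 3.538
vertex 1.798 -4.122 3.377
vertex 2.151 -3.191 4.383
endloop
endfacet
facet normal -0.323 -0.133 -0.937
outer loop
vertex 1.798 -4.122 3.377
vertex 1.769 -3.349 3.277
vertex 2.364 -3.835 3.141
endloop
endfacet
facet normal 0.546 -0.702 0.457
outer loop
vertex 1.798 -4.122 3.377
vertex 2.364 -3.835 3.141
vertex 2.151 -3.191 4.383
endloop
endfacet
facet normal -0.964 -0.263 -0.034
outer loop
vertex 1.422 -0.56 -1.249
vertex 1.602 -1.184 -1.522
vertex 1.556 -1.105 -0.823
endloop
endfacet
facet normal -0.842 0.188 0.506
outer loop
vertex 1.422 -0.56 -1.249
vertex 1.556 -1.105 -0.823
vertex 1.797 -0.463 -0.661
endloop
endfacet
facet normal -0.568 0.789 0.232
outer loop
vertex 1.422 -0.56 -1.249
vertex 1.797 -0.463 -0.661
vertex 1.993 -0.146 -1.259
endloop
endfacet
facet normal -0.522 0.708 -0.475
outer loop
vertex 1.422 -0.56 -1.249
vertex 1.993 -0.146 -1.259
vertex 1.872 -0.592 -1.791
endloop
endfacet
facet normal -0.766 0.059 -0.640
outer loop
vertex 1.422 -0.56 -1.249
vertex 1.872 -0.592 -1.791
vertex 1.602 -1.184 -1.522
endloop
endfacet
facet normal -0.350 -0.103 0.931
outer loop
vertex 1.797 -0.463 -0.661
vertex 1.556 -1.105 -0.823
vertex 2.208 -1.028 -0.569
endloop
endfacet
facet normal -0.549 -0.834 0.058
outer loop
vertex 1.556 -1.105 -0.823
vertex 1.602 -1.184 -1.522
vertex 2.087 -1.474 -1.101
endloop
endfacet
facet normal -0.227 -0.315 -0.921
outer loop
vertex 1.602 -1.184 -1.522
vertex 1.872 -0.592 -1.791
vertex 2.283 -1.157 -1.699
endloop
endfacet
facet normal 0.168 0.736 -0.655
outer loop
vertex 1.872 -0.592 -1.791
vertex 1.993 -0.146 -1.259
vertex 2.524 -0.515 -1.537
endloop
endfacet
facet normal 0.093 0.867 0.490
outer loop
vertex 1.993 -0.146 -1.259
vertex 1.797 -0.463 -0.661
vertex 2.478 -0.436 -0.838
endloop
endfacet
facet normal 0.522 -0.708 0.475
outer loop
vertex 2.658 -1.06 -1.111
vertex 2.208 -1.028 -0.569
vertex 2.087 -1.474 -1.101
endloop
endfacet
facet normal 0.568 -0.789 -0.232
outer loop
vertex 2.658 -1.06 -1.111
vertex 2.087 -1.474 -1.101
vertex 2.283 -1.157 -1.699
endloop
endfacet
facet normal 0.842 -0.188 -0.506
outer loop
vertex 2.658 -1.06 -1.111
vertex 2.283 -1.157 -1.699
vertex 2.524 -0.515 -1.537
endloop
endfacet
facet normal 0.964 0.263 0.034
outer loop
vertex 2.658 -1.06 -1.111
vertex 2.524 -0.515 -1.537
vertex 2.478 -0.436 -0.838
endloop
endfacet
facet normal 0.766 -0.059 0.640
outer loop
vertex 2.658 -1.06 -1.111
vertex 2.478 -0.436 -0.838
vertex 2.208 -1.028 -0.569
endloop
endfacet
facet normal -0.168 -0.736 0.655
outer loop
vertex 2.087 -1.474 -1.101
vertex 2.208 -1.028 -0.569
vertex 1.556 -1.105 -0.823
endloop
endfacet
facet normal -0.093 -0.867 -0.490
outer loop
vertex 2.283 -1.157 -1.699
vertex 2.087 -1.474 -1.101
vertex 1.602 -1.184 -1.522
endloop
endfacet
facet normal 0.350 0.103 -0.931
outer loop
vertex 2.524 -0.515 -1.537
vertex 2.283 -1.157 -1.699
vertex 1.872 -0.592 -1.791
endloop
endfacet
facet normal 0.549 0.834 -0.058
outer loop
vertex 2.478 -0.436 -0.838
vertex 2.524 -0.515 -1.537
vertex 1.993 -0.146 -1.259
endloop
endfacet
facet normal 0.227 0.315 0.921
outer loop
vertex 2.208 -1.028 -0.569
vertex 2.478 -0.436 -0.838
vertex 1.797 -0.463 -0.661
endloop
endfacet

endsolid


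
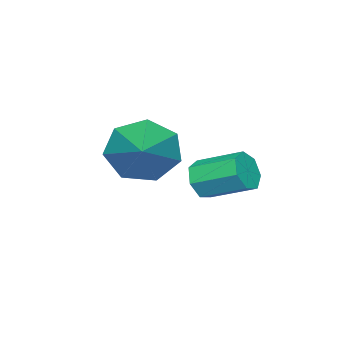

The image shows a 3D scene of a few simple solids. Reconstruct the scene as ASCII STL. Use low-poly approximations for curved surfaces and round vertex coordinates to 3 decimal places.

solid 
facet normal 0.161 -0.905 -0.393
outer loop
vertex 0.199 1.546 0.208
vertex -0.087 1.685 -0.229
vertex 0.443 1.741 -0.141
endloop
endfacet
facet normal 0.838 -0.085 0.539
outer loop
vertex 0.199 1.546 0.208
vertex 0.443 1.741 -0.141
vertex 0.012 2.595 0.665
endloop
endfacet
facet normal 0.838 -0.086 0.539
outer loop
vertex 0.012 2.595 0.665
vertex 0.443 1.741 -0.141
vertex 0.256 2.791 0.317
endloop
endfacet
facet normal -0.162 0.904 0.396
outer loop
vertex 0.012 2.595 0.665
vertex 0.256 2.791 0.317
vertex -0.273 2.735 0.229
endloop
endfacet
facet normal 0.161 -0.904 -0.395
outer loop
vertex 0.443 1.741 -0.141
vertex -0.087 1.685 -0.229
vertex 0.289 1.895 -0.556
endloop
endfacet
facet normal 0.931 0.272 -0.244
outer loop
vertex 0.443 1.741 -0.141
vertex 0.289 1.895 -0.556
vertex 0.256 2.791 0.317
endloop
endfacet
facet normal 0.930 0.273 -0.245
outer loop
vertex 0.256 2.791 0.317
vertex 0.289 1.895 -0.556
vertex 0.102 2.944 -0.098
endloop
endfacet
facet normal -0.161 0.905 0.394
outer loop
vertex 0.256 2.791 0.317
vertex 0.102 2.944 -0.098
vertex -0.273 2.735 0.229
endloop
endfacet
facet normal 0.162 -0.904 -0.395
outer loop
vertex 0.289 1.895 -0.556
vertex -0.087 1.685 -0.229
vertex -0.148 1.89 -0.724
endloop
endfacet
facet normal 0.320 0.426 -0.846
outer loop
vertex 0.289 1.895 -0.556
vertex -0.148 1.89 -0.724
vertex 0.102 2.944 -0.098
endloop
endfacet
facet normal 0.323 0.425 -0.845
outer loop
vertex 0.102 2.944 -0.098
vertex -0.148 1.89 -0.724
vertex -0.335 2.94 -0.267
endloop
endfacet
facet normal -0.161 0.905 0.394
outer loop
vertex 0.102 2.944 -0.098
vertex -0.335 2.94 -0.267
vertex -0.273 2.735 0.229
endloop
endfacet
facet normal 0.160 -0.905 -0.394
outer loop
vertex -0.148 1.89 -0.724
vertex -0.087 1.685 -0.229
vertex -0.539 1.732 -0.52
endloop
endfacet
facet normal -0.527 0.259 -0.810
outer loop
vertex -0.148 1.89 -0.724
vertex -0.539 1.732 -0.52
vertex -0.335 2.94 -0.267
endloop
endfacet
facet normal -0.527 0.259 -0.809
outer loop
vertex -0.335 2.94 -0.267
vertex -0.539 1.732 -0.52
vertex -0.726 2.781 -0.063
endloop
endfacet
facet normal -0.162 0.905 0.394
outer loop
vertex -0.335 2.94 -0.267
vertex -0.726 2.781 -0.063
vertex -0.273 2.735 0.229
endloop
endfacet
facet normal 0.160 -0.905 -0.395
outer loop
vertex -0.539 1.732 -0.52
vertex -0.087 1.685 -0.229
vertex -0.589 1.538 -0.096
endloop
endfacet
facet normal -0.981 -0.104 -0.163
outer loop
vertex -0.539 1.732 -0.52
vertex -0.589 1.538 -0.096
vertex -0.726 2.781 -0.063
endloop
endfacet
facet normal -0.981 -0.104 -0.163
outer loop
vertex -0.726 2.781 -0.063
vertex -0.589 1.538 -0.096
vertex -0.776 2.588 0.361
endloop
endfacet
facet normal -0.161 0.905 0.393
outer loop
vertex -0.726 2.781 -0.063
vertex -0.776 2.588 0.361
vertex -0.273 2.735 0.229
endloop
endfacet
facet normal 0.161 -0.905 -0.394
outer loop
vertex -0.589 1.538 -0.096
vertex -0.087 1.685 -0.229
vertex -0.261 1.455 0.228
endloop
endfacet
facet normal -0.696 -0.387 0.605
outer loop
vertex -0.589 1.538 -0.096
vertex -0.261 1.455 0.228
vertex -0.776 2.588 0.361
endloop
endfacet
facet normal -0.695 -0.387 0.606
outer loop
vertex -0.776 2.588 0.361
vertex -0.261 1.455 0.228
vertex -0.447 2.505 0.685
endloop
endfacet
facet normal -0.161 0.905 0.395
outer loop
vertex -0.776 2.588 0.361
vertex -0.447 2.505 0.685
vertex -0.273 2.735 0.229
endloop
endfacet
facet normal 0.162 -0.905 -0.394
outer loop
vertex -0.261 1.455 0.228
vertex -0.087 1.685 -0.229
vertex 0.199 1.546 0.208
endloop
endfacet
facet normal 0.115 -0.379 0.918
outer loop
vertex -0.261 1.455 0.228
vertex 0.199 1.546 0.208
vertex -0.447 2.505 0.685
endloop
endfacet
facet normal 0.114 -0.380 0.918
outer loop
vertex -0.447 2.505 0.685
vertex 0.199 1.546 0.208
vertex 0.012 2.595 0.665
endloop
endfacet
facet normal -0.160 0.905 0.395
outer loop
vertex -0.447 2.505 0.685
vertex 0.012 2.595 0.665
vertex -0.273 2.735 0.229
endloop
endfacet
facet normal -0.766 -0.524 -0.373
outer loop
vertex 1.877 0.995 0.39
vertex 1.406 1.213 1.05
vertex 1.493 1.61 0.315
endloop
endfacet
facet normal 0.648 0.320 -0.691
outer loop
vertex 1.877 0.995 0.39
vertex 1.493 1.61 0.315
vertex 2.714 2.107 1.69
endloop
endfacet
facet normal -0.766 -0.524 -0.374
outer loop
vertex 1.493 1.61 0.315
vertex 1.406 1.213 1.05
vertex 1.043 1.926 0.794
endloop
endfacet
facet normal 0.144 0.883 -0.447
outer loop
vertex 1.493 1.61 0.315
vertex 1.043 1.926 0.794
vertex 2.714 2.107 1.69
endloop
endfacet
facet normal -0.765 -0.524 -0.374
outer loop
vertex 1.043 1.926 0.794
vertex 1.406 1.213 1.05
vertex 0.866 1.705 1.465
endloop
endfacet
facet normal -0.235 0.940 0.248
outer loop
vertex 1.043 1.926 0.794
vertex 0.866 1.705 1.465
vertex 2.714 2.107 1.69
endloop
endfacet
facet normal -0.765 -0.523 -0.375
outer loop
vertex 0.866 1.705 1.465
vertex 1.406 1.213 1.05
vertex 1.095 1.113 1.824
endloop
endfacet
facet normal -0.204 0.449 0.870
outer loop
vertex 0.866 1.705 1.465
vertex 1.095 1.113 1.824
vertex 2.714 2.107 1.69
endloop
endfacet
facet normal -0.766 -0.522 -0.375
outer loop
vertex 1.095 1.113 1.824
vertex 1.406 1.213 1.05
vertex 1.558 0.596 1.599
endloop
endfacet
facet normal 0.215 -0.222 0.951
outer loop
vertex 1.095 1.113 1.824
vertex 1.558 0.596 1.599
vertex 2.714 2.107 1.69
endloop
endfacet
facet normal -0.766 -0.522 -0.375
outer loop
vertex 1.558 0.596 1.599
vertex 1.406 1.213 1.05
vertex 1.906 0.544 0.961
endloop
endfacet
facet normal 0.704 -0.565 0.430
outer loop
vertex 1.558 0.596 1.599
vertex 1.906 0.544 0.961
vertex 2.714 2.107 1.69
endloop
endfacet
facet normal -0.766 -0.523 -0.374
outer loop
vertex 1.906 0.544 0.961
vertex 1.406 1.213 1.05
vertex 1.877 0.995 0.39
endloop
endfacet
facet normal 0.897 -0.323 -0.301
outer loop
vertex 1.906 0.544 0.961
vertex 1.877 0.995 0.39
vertex 2.714 2.107 1.69
endloop
endfacet

endsolid


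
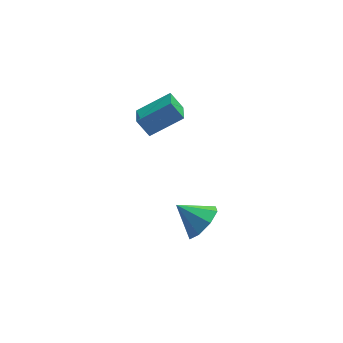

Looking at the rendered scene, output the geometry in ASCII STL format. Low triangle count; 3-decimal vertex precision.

solid 
facet normal 0.704 -0.410 -0.580
outer loop
vertex 0.481 -1.176 -3.104
vertex -0.069 -1.149 -3.79
vertex 0.53 -0.601 -3.451
endloop
endfacet
facet normal 0.230 0.488 0.842
outer loop
vertex 0.481 -1.176 -3.104
vertex 0.53 -0.601 -3.451
vertex -0.991 -0.611 -3.03
endloop
endfacet
facet normal 0.704 -0.410 -0.580
outer loop
vertex 0.53 -0.601 -3.451
vertex -0.069 -1.149 -3.79
vertex 0.228 -0.347 -3.997
endloop
endfacet
facet normal 0.098 0.922 0.375
outer loop
vertex 0.53 -0.601 -3.451
vertex 0.228 -0.347 -3.997
vertex -0.991 -0.611 -3.03
endloop
endfacet
facet normal 0.703 -0.410 -0.581
outer loop
vertex 0.228 -0.347 -3.997
vertex -0.069 -1.149 -3.79
vertex -0.248 -0.562 -4.421
endloop
endfacet
facet normal -0.308 0.942 -0.132
outer loop
vertex 0.228 -0.347 -3.997
vertex -0.248 -0.562 -4.421
vertex -0.991 -0.611 -3.03
endloop
endfacet
facet normal 0.703 -0.410 -0.581
outer loop
vertex -0.248 -0.562 -4.421
vertex -0.069 -1.149 -3.79
vertex -0.62 -1.121 -4.476
endloop
endfacet
facet normal -0.751 0.538 -0.382
outer loop
vertex -0.248 -0.562 -4.421
vertex -0.62 -1.121 -4.476
vertex -0.991 -0.611 -3.03
endloop
endfacet
facet normal 0.703 -0.411 -0.581
outer loop
vertex -0.62 -1.121 -4.476
vertex -0.069 -1.149 -3.79
vertex -0.669 -1.696 -4.129
endloop
endfacet
facet normal -0.972 -0.056 -0.230
outer loop
vertex -0.62 -1.121 -4.476
vertex -0.669 -1.696 -4.129
vertex -0.991 -0.611 -3.03
endloop
endfacet
facet normal 0.703 -0.410 -0.581
outer loop
vertex -0.669 -1.696 -4.129
vertex -0.069 -1.149 -3.79
vertex -0.367 -1.951 -3.584
endloop
endfacet
facet normal -0.840 -0.489 0.237
outer loop
vertex -0.669 -1.696 -4.129
vertex -0.367 -1.951 -3.584
vertex -0.991 -0.611 -3.03
endloop
endfacet
facet normal 0.704 -0.410 -0.580
outer loop
vertex -0.367 -1.951 -3.584
vertex -0.069 -1.149 -3.79
vertex 0.109 -1.735 -3.159
endloop
endfacet
facet normal -0.433 -0.509 0.744
outer loop
vertex -0.367 -1.951 -3.584
vertex 0.109 -1.735 -3.159
vertex -0.991 -0.611 -3.03
endloop
endfacet
facet normal 0.703 -0.411 -0.580
outer loop
vertex 0.109 -1.735 -3.159
vertex -0.069 -1.149 -3.79
vertex 0.481 -1.176 -3.104
endloop
endfacet
facet normal 0.010 -0.104 0.994
outer loop
vertex 0.109 -1.735 -3.159
vertex 0.481 -1.176 -3.104
vertex -0.991 -0.611 -3.03
endloop
endfacet
facet normal -0.854 -0.052 -0.518
outer loop
vertex -1.857 3.424 -1.712
vertex -1.707 4.415 -2.059
vertex -1.396 3.1 -2.44
endloop
endfacet
facet normal -0.141 -0.935 0.327
outer loop
vertex -0.013 3.185 -1.601
vertex -1.857 3.424 -1.712
vertex -1.396 3.1 -2.44
endloop
endfacet
facet normal -0.854 -0.052 -0.517
outer loop
vertex -1.396 3.1 -2.44
vertex -1.707 4.415 -2.059
vertex -1.247 4.091 -2.786
endloop
endfacet
facet normal 0.501 -0.351 -0.791
outer loop
vertex -1.247 4.091 -2.786
vertex -0.013 3.185 -1.601
vertex -1.396 3.1 -2.44
endloop
endfacet
facet normal -0.501 0.353 0.790
outer loop
vertex -1.857 3.424 -1.712
vertex -0.324 4.5 -1.22
vertex -1.707 4.415 -2.059
endloop
endfacet
facet normal -0.141 -0.934 0.327
outer loop
vertex -0.473 3.509 -0.874
vertex -1.857 3.424 -1.712
vertex -0.013 3.185 -1.601
endloop
endfacet
facet normal -0.501 0.351 0.791
outer loop
vertex -0.473 3.509 -0.874
vertex -0.324 4.5 -1.22
vertex -1.857 3.424 -1.712
endloop
endfacet
facet normal 0.141 0.934 -0.327
outer loop
vertex -1.707 4.415 -2.059
vertex -0.324 4.5 -1.22
vertex -1.247 4.091 -2.786
endloop
endfacet
facet normal 0.500 -0.353 -0.791
outer loop
vertex 0.137 4.176 -1.948
vertex -0.013 3.185 -1.601
vertex -1.247 4.091 -2.786
endloop
endfacet
facet normal 0.141 0.935 -0.327
outer loop
vertex -1.247 4.091 -2.786
vertex -0.324 4.5 -1.22
vertex 0.137 4.176 -1.948
endloop
endfacet
facet normal 0.854 0.052 0.517
outer loop
vertex 0.137 4.176 -1.948
vertex -0.473 3.509 -0.874
vertex -0.013 3.185 -1.601
endloop
endfacet
facet normal 0.854 0.052 0.518
outer loop
vertex -0.324 4.5 -1.22
vertex -0.473 3.509 -0.874
vertex 0.137 4.176 -1.948
endloop
endfacet

endsolid


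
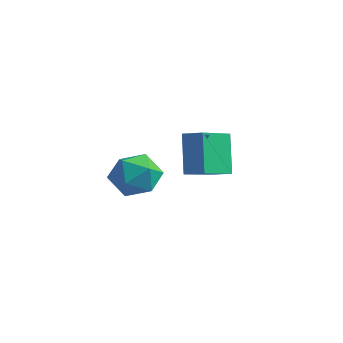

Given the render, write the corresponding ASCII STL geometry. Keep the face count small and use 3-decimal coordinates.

solid 
facet normal -0.932 -0.212 -0.296
outer loop
vertex -1.949 3.04 4.527
vertex -2.119 4.841 3.772
vertex -1.246 2.377 2.787
endloop
endfacet
facet normal 0.087 -0.919 0.385
outer loop
vertex -0.361 2.579 3.068
vertex -1.949 3.04 4.527
vertex -1.246 2.377 2.787
endloop
endfacet
facet normal -0.932 -0.212 -0.296
outer loop
vertex -1.246 2.377 2.787
vertex -2.119 4.841 3.772
vertex -1.416 4.178 2.032
endloop
endfacet
facet normal 0.354 -0.333 -0.874
outer loop
vertex -1.416 4.178 2.032
vertex -0.361 2.579 3.068
vertex -1.246 2.377 2.787
endloop
endfacet
facet normal -0.354 0.333 0.874
outer loop
vertex -1.949 3.04 4.527
vertex -1.234 5.043 4.053
vertex -2.119 4.841 3.772
endloop
endfacet
facet normal 0.087 -0.919 0.385
outer loop
vertex -1.064 3.242 4.808
vertex -1.949 3.04 4.527
vertex -0.361 2.579 3.068
endloop
endfacet
facet normal -0.354 0.333 0.874
outer loop
vertex -1.064 3.242 4.808
vertex -1.234 5.043 4.053
vertex -1.949 3.04 4.527
endloop
endfacet
facet normal -0.087 0.919 -0.385
outer loop
vertex -2.119 4.841 3.772
vertex -1.234 5.043 4.053
vertex -1.416 4.178 2.032
endloop
endfacet
facet normal 0.354 -0.333 -0.874
outer loop
vertex -0.531 4.38 2.313
vertex -0.361 2.579 3.068
vertex -1.416 4.178 2.032
endloop
endfacet
facet normal -0.087 0.919 -0.385
outer loop
vertex -1.416 4.178 2.032
vertex -1.234 5.043 4.053
vertex -0.531 4.38 2.313
endloop
endfacet
facet normal 0.932 0.212 0.296
outer loop
vertex -0.531 4.38 2.313
vertex -1.064 3.242 4.808
vertex -0.361 2.579 3.068
endloop
endfacet
facet normal 0.932 0.212 0.296
outer loop
vertex -1.234 5.043 4.053
vertex -1.064 3.242 4.808
vertex -0.531 4.38 2.313
endloop
endfacet
facet normal 0.150 0.916 -0.371
outer loop
vertex -0.98 0.146 2.924
vertex -1.582 0.581 3.755
vertex -0.481 0.449 3.873
endloop
endfacet
facet normal 0.699 0.488 -0.523
outer loop
vertex -0.98 0.146 2.924
vertex -0.481 0.449 3.873
vertex -0.192 -0.503 3.371
endloop
endfacet
facet normal 0.448 -0.070 -0.891
outer loop
vertex -0.98 0.146 2.924
vertex -0.192 -0.503 3.371
vertex -1.115 -0.96 2.943
endloop
endfacet
facet normal -0.257 0.015 -0.966
outer loop
vertex -0.98 0.146 2.924
vertex -1.115 -0.96 2.943
vertex -1.973 -0.291 3.181
endloop
endfacet
facet normal -0.441 0.623 -0.646
outer loop
vertex -0.98 0.146 2.924
vertex -1.973 -0.291 3.181
vertex -1.582 0.581 3.755
endloop
endfacet
facet normal 0.965 0.244 0.093
outer loop
vertex -0.192 -0.503 3.371
vertex -0.481 0.449 3.873
vertex -0.307 -0.469 4.479
endloop
endfacet
facet normal 0.076 0.938 0.338
outer loop
vertex -0.481 0.449 3.873
vertex -1.582 0.581 3.755
vertex -1.165 0.2 4.717
endloop
endfacet
facet normal -0.880 0.464 -0.106
outer loop
vertex -1.582 0.581 3.755
vertex -1.973 -0.291 3.181
vertex -2.088 -0.257 4.289
endloop
endfacet
facet normal -0.581 -0.522 -0.625
outer loop
vertex -1.973 -0.291 3.181
vertex -1.115 -0.96 2.943
vertex -1.799 -1.209 3.787
endloop
endfacet
facet normal 0.559 -0.659 -0.503
outer loop
vertex -1.115 -0.96 2.943
vertex -0.192 -0.503 3.371
vertex -0.698 -1.341 3.905
endloop
endfacet
facet normal 0.257 -0.015 0.966
outer loop
vertex -1.3 -0.906 4.736
vertex -0.307 -0.469 4.479
vertex -1.165 0.2 4.717
endloop
endfacet
facet normal -0.448 0.070 0.891
outer loop
vertex -1.3 -0.906 4.736
vertex -1.165 0.2 4.717
vertex -2.088 -0.257 4.289
endloop
endfacet
facet normal -0.699 -0.488 0.523
outer loop
vertex -1.3 -0.906 4.736
vertex -2.088 -0.257 4.289
vertex -1.799 -1.209 3.787
endloop
endfacet
facet normal -0.150 -0.916 0.371
outer loop
vertex -1.3 -0.906 4.736
vertex -1.799 -1.209 3.787
vertex -0.698 -1.341 3.905
endloop
endfacet
facet normal 0.441 -0.623 0.646
outer loop
vertex -1.3 -0.906 4.736
vertex -0.698 -1.341 3.905
vertex -0.307 -0.469 4.479
endloop
endfacet
facet normal 0.581 0.522 0.625
outer loop
vertex -1.165 0.2 4.717
vertex -0.307 -0.469 4.479
vertex -0.481 0.449 3.873
endloop
endfacet
facet normal -0.559 0.659 0.503
outer loop
vertex -2.088 -0.257 4.289
vertex -1.165 0.2 4.717
vertex -1.582 0.581 3.755
endloop
endfacet
facet normal -0.965 -0.244 -0.093
outer loop
vertex -1.799 -1.209 3.787
vertex -2.088 -0.257 4.289
vertex -1.973 -0.291 3.181
endloop
endfacet
facet normal -0.076 -0.938 -0.338
outer loop
vertex -0.698 -1.341 3.905
vertex -1.799 -1.209 3.787
vertex -1.115 -0.96 2.943
endloop
endfacet
facet normal 0.880 -0.464 0.106
outer loop
vertex -0.307 -0.469 4.479
vertex -0.698 -1.341 3.905
vertex -0.192 -0.503 3.371
endloop
endfacet

endsolid


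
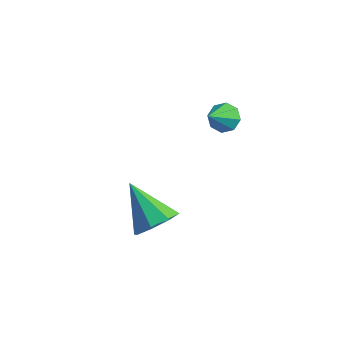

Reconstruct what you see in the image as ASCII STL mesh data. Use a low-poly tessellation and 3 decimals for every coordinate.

solid 
facet normal -0.131 0.737 -0.663
outer loop
vertex 2.308 4.188 1.527
vertex 1.825 4.296 1.743
vertex 2.33 4.466 1.832
endloop
endfacet
facet normal 0.971 -0.208 0.120
outer loop
vertex 2.308 4.188 1.527
vertex 2.33 4.466 1.832
vertex 1.995 3.344 2.597
endloop
endfacet
facet normal -0.132 0.739 -0.661
outer loop
vertex 2.33 4.466 1.832
vertex 1.825 4.296 1.743
vertex 2.056 4.644 2.086
endloop
endfacet
facet normal 0.736 0.218 0.641
outer loop
vertex 2.33 4.466 1.832
vertex 2.056 4.644 2.086
vertex 1.995 3.344 2.597
endloop
endfacet
facet normal -0.129 0.738 -0.662
outer loop
vertex 2.056 4.644 2.086
vertex 1.825 4.296 1.743
vertex 1.647 4.619 2.138
endloop
endfacet
facet normal 0.096 0.360 0.928
outer loop
vertex 2.056 4.644 2.086
vertex 1.647 4.619 2.138
vertex 1.995 3.344 2.597
endloop
endfacet
facet normal -0.131 0.738 -0.662
outer loop
vertex 1.647 4.619 2.138
vertex 1.825 4.296 1.743
vertex 1.342 4.404 1.959
endloop
endfacet
facet normal -0.571 0.136 0.810
outer loop
vertex 1.647 4.619 2.138
vertex 1.342 4.404 1.959
vertex 1.995 3.344 2.597
endloop
endfacet
facet normal -0.131 0.738 -0.662
outer loop
vertex 1.342 4.404 1.959
vertex 1.825 4.296 1.743
vertex 1.321 4.127 1.654
endloop
endfacet
facet normal -0.876 -0.325 0.356
outer loop
vertex 1.342 4.404 1.959
vertex 1.321 4.127 1.654
vertex 1.995 3.344 2.597
endloop
endfacet
facet normal -0.130 0.738 -0.663
outer loop
vertex 1.321 4.127 1.654
vertex 1.825 4.296 1.743
vertex 1.594 3.948 1.401
endloop
endfacet
facet normal -0.642 -0.749 -0.163
outer loop
vertex 1.321 4.127 1.654
vertex 1.594 3.948 1.401
vertex 1.995 3.344 2.597
endloop
endfacet
facet normal -0.133 0.738 -0.661
outer loop
vertex 1.594 3.948 1.401
vertex 1.825 4.296 1.743
vertex 2.003 3.974 1.348
endloop
endfacet
facet normal -0.002 -0.893 -0.450
outer loop
vertex 1.594 3.948 1.401
vertex 2.003 3.974 1.348
vertex 1.995 3.344 2.597
endloop
endfacet
facet normal -0.130 0.739 -0.661
outer loop
vertex 2.003 3.974 1.348
vertex 1.825 4.296 1.743
vertex 2.308 4.188 1.527
endloop
endfacet
facet normal 0.665 -0.669 -0.333
outer loop
vertex 2.003 3.974 1.348
vertex 2.308 4.188 1.527
vertex 1.995 3.344 2.597
endloop
endfacet
facet normal 0.747 -0.104 -0.656
outer loop
vertex 1.97 1.638 -1.235
vertex 1.444 1.663 -1.838
vertex 1.872 2.208 -1.437
endloop
endfacet
facet normal 0.287 0.363 0.886
outer loop
vertex 1.97 1.638 -1.235
vertex 1.872 2.208 -1.437
vertex 0.196 1.837 -0.742
endloop
endfacet
facet normal 0.747 -0.104 -0.656
outer loop
vertex 1.872 2.208 -1.437
vertex 1.444 1.663 -1.838
vertex 1.523 2.458 -1.874
endloop
endfacet
facet normal 0.010 0.872 0.490
outer loop
vertex 1.872 2.208 -1.437
vertex 1.523 2.458 -1.874
vertex 0.196 1.837 -0.742
endloop
endfacet
facet normal 0.747 -0.104 -0.657
outer loop
vertex 1.523 2.458 -1.874
vertex 1.444 1.663 -1.838
vertex 1.128 2.243 -2.289
endloop
endfacet
facet normal -0.448 0.893 -0.036
outer loop
vertex 1.523 2.458 -1.874
vertex 1.128 2.243 -2.289
vertex 0.196 1.837 -0.742
endloop
endfacet
facet normal 0.747 -0.103 -0.656
outer loop
vertex 1.128 2.243 -2.289
vertex 1.444 1.663 -1.838
vertex 0.918 1.688 -2.441
endloop
endfacet
facet normal -0.823 0.417 -0.386
outer loop
vertex 1.128 2.243 -2.289
vertex 0.918 1.688 -2.441
vertex 0.196 1.837 -0.742
endloop
endfacet
facet normal 0.747 -0.104 -0.656
outer loop
vertex 0.918 1.688 -2.441
vertex 1.444 1.663 -1.838
vertex 1.016 1.119 -2.239
endloop
endfacet
facet normal -0.892 -0.280 -0.355
outer loop
vertex 0.918 1.688 -2.441
vertex 1.016 1.119 -2.239
vertex 0.196 1.837 -0.742
endloop
endfacet
facet normal 0.747 -0.104 -0.656
outer loop
vertex 1.016 1.119 -2.239
vertex 1.444 1.663 -1.838
vertex 1.365 0.868 -1.802
endloop
endfacet
facet normal -0.616 -0.787 0.040
outer loop
vertex 1.016 1.119 -2.239
vertex 1.365 0.868 -1.802
vertex 0.196 1.837 -0.742
endloop
endfacet
facet normal 0.747 -0.104 -0.657
outer loop
vertex 1.365 0.868 -1.802
vertex 1.444 1.663 -1.838
vertex 1.76 1.083 -1.387
endloop
endfacet
facet normal -0.156 -0.809 0.567
outer loop
vertex 1.365 0.868 -1.802
vertex 1.76 1.083 -1.387
vertex 0.196 1.837 -0.742
endloop
endfacet
facet normal 0.747 -0.103 -0.656
outer loop
vertex 1.76 1.083 -1.387
vertex 1.444 1.663 -1.838
vertex 1.97 1.638 -1.235
endloop
endfacet
facet normal 0.218 -0.334 0.917
outer loop
vertex 1.76 1.083 -1.387
vertex 1.97 1.638 -1.235
vertex 0.196 1.837 -0.742
endloop
endfacet

endsolid


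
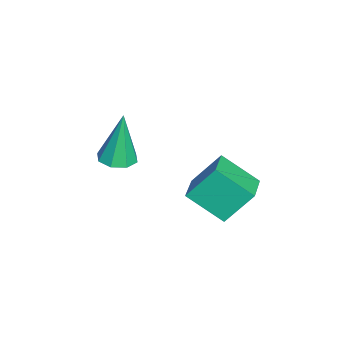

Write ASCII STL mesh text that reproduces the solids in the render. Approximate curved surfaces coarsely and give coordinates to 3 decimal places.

solid 
facet normal 0.100 -0.096 -0.990
outer loop
vertex -3.176 -1.067 1.595
vertex -3.603 -0.483 1.495
vertex -2.885 -0.591 1.578
endloop
endfacet
facet normal 0.779 -0.461 0.425
outer loop
vertex -3.176 -1.067 1.595
vertex -2.885 -0.591 1.578
vertex -3.817 -0.277 3.625
endloop
endfacet
facet normal 0.100 -0.095 -0.990
outer loop
vertex -2.885 -0.591 1.578
vertex -3.603 -0.483 1.495
vertex -3.015 -0.051 1.513
endloop
endfacet
facet normal 0.893 0.259 0.367
outer loop
vertex -2.885 -0.591 1.578
vertex -3.015 -0.051 1.513
vertex -3.817 -0.277 3.625
endloop
endfacet
facet normal 0.101 -0.096 -0.990
outer loop
vertex -3.015 -0.051 1.513
vertex -3.603 -0.483 1.495
vertex -3.488 0.235 1.437
endloop
endfacet
facet normal 0.467 0.843 0.267
outer loop
vertex -3.015 -0.051 1.513
vertex -3.488 0.235 1.437
vertex -3.817 -0.277 3.625
endloop
endfacet
facet normal 0.099 -0.096 -0.990
outer loop
vertex -3.488 0.235 1.437
vertex -3.603 -0.483 1.495
vertex -4.029 0.101 1.396
endloop
endfacet
facet normal -0.249 0.951 0.185
outer loop
vertex -3.488 0.235 1.437
vertex -4.029 0.101 1.396
vertex -3.817 -0.277 3.625
endloop
endfacet
facet normal 0.099 -0.096 -0.990
outer loop
vertex -4.029 0.101 1.396
vertex -3.603 -0.483 1.495
vertex -4.32 -0.376 1.413
endloop
endfacet
facet normal -0.839 0.518 0.168
outer loop
vertex -4.029 0.101 1.396
vertex -4.32 -0.376 1.413
vertex -3.817 -0.277 3.625
endloop
endfacet
facet normal 0.099 -0.096 -0.990
outer loop
vertex -4.32 -0.376 1.413
vertex -3.603 -0.483 1.495
vertex -4.191 -0.916 1.478
endloop
endfacet
facet normal -0.953 -0.201 0.226
outer loop
vertex -4.32 -0.376 1.413
vertex -4.191 -0.916 1.478
vertex -3.817 -0.277 3.625
endloop
endfacet
facet normal 0.100 -0.097 -0.990
outer loop
vertex -4.191 -0.916 1.478
vertex -3.603 -0.483 1.495
vertex -3.717 -1.202 1.554
endloop
endfacet
facet normal -0.526 -0.786 0.325
outer loop
vertex -4.191 -0.916 1.478
vertex -3.717 -1.202 1.554
vertex -3.817 -0.277 3.625
endloop
endfacet
facet normal 0.099 -0.097 -0.990
outer loop
vertex -3.717 -1.202 1.554
vertex -3.603 -0.483 1.495
vertex -3.176 -1.067 1.595
endloop
endfacet
facet normal 0.192 -0.893 0.408
outer loop
vertex -3.717 -1.202 1.554
vertex -3.176 -1.067 1.595
vertex -3.817 -0.277 3.625
endloop
endfacet
facet normal -0.975 0.038 -0.221
outer loop
vertex -3.175 2.153 0.916
vertex -3.429 3.136 2.204
vertex -2.899 3.512 -0.067
endloop
endfacet
facet normal 0.155 -0.599 -0.785
outer loop
vertex -1.651 3.464 0.216
vertex -3.175 2.153 0.916
vertex -2.899 3.512 -0.067
endloop
endfacet
facet normal -0.975 0.038 -0.221
outer loop
vertex -2.899 3.512 -0.067
vertex -3.429 3.136 2.204
vertex -3.153 4.495 1.221
endloop
endfacet
facet normal 0.162 0.800 -0.578
outer loop
vertex -3.153 4.495 1.221
vertex -1.651 3.464 0.216
vertex -2.899 3.512 -0.067
endloop
endfacet
facet normal -0.162 -0.800 0.578
outer loop
vertex -3.175 2.153 0.916
vertex -2.181 3.088 2.487
vertex -3.429 3.136 2.204
endloop
endfacet
facet normal 0.155 -0.599 -0.785
outer loop
vertex -1.927 2.105 1.199
vertex -3.175 2.153 0.916
vertex -1.651 3.464 0.216
endloop
endfacet
facet normal -0.162 -0.800 0.578
outer loop
vertex -1.927 2.105 1.199
vertex -2.181 3.088 2.487
vertex -3.175 2.153 0.916
endloop
endfacet
facet normal -0.155 0.599 0.785
outer loop
vertex -3.429 3.136 2.204
vertex -2.181 3.088 2.487
vertex -3.153 4.495 1.221
endloop
endfacet
facet normal 0.162 0.800 -0.578
outer loop
vertex -1.905 4.447 1.504
vertex -1.651 3.464 0.216
vertex -3.153 4.495 1.221
endloop
endfacet
facet normal -0.155 0.599 0.785
outer loop
vertex -3.153 4.495 1.221
vertex -2.181 3.088 2.487
vertex -1.905 4.447 1.504
endloop
endfacet
facet normal 0.975 -0.038 0.221
outer loop
vertex -1.905 4.447 1.504
vertex -1.927 2.105 1.199
vertex -1.651 3.464 0.216
endloop
endfacet
facet normal 0.975 -0.038 0.221
outer loop
vertex -2.181 3.088 2.487
vertex -1.927 2.105 1.199
vertex -1.905 4.447 1.504
endloop
endfacet

endsolid


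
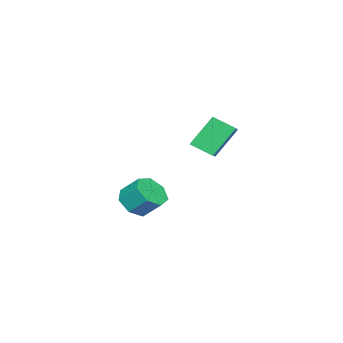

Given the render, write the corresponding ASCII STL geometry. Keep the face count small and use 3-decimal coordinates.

solid 
facet normal -0.848 -0.398 -0.349
outer loop
vertex -1.146 2.253 2.623
vertex -1.398 3.334 2.005
vertex -0.189 1.583 1.061
endloop
endfacet
facet normal 0.198 -0.851 0.486
outer loop
vertex 1.398 2.326 1.715
vertex -1.146 2.253 2.623
vertex -0.189 1.583 1.061
endloop
endfacet
facet normal -0.848 -0.397 -0.350
outer loop
vertex -0.189 1.583 1.061
vertex -1.398 3.334 2.005
vertex -0.441 2.664 0.444
endloop
endfacet
facet normal 0.491 -0.343 -0.801
outer loop
vertex -0.441 2.664 0.444
vertex 1.398 2.326 1.715
vertex -0.189 1.583 1.061
endloop
endfacet
facet normal -0.491 0.343 0.801
outer loop
vertex -1.146 2.253 2.623
vertex 0.189 4.077 2.659
vertex -1.398 3.334 2.005
endloop
endfacet
facet normal 0.198 -0.851 0.487
outer loop
vertex 0.441 2.996 3.276
vertex -1.146 2.253 2.623
vertex 1.398 2.326 1.715
endloop
endfacet
facet normal -0.490 0.343 0.801
outer loop
vertex 0.441 2.996 3.276
vertex 0.189 4.077 2.659
vertex -1.146 2.253 2.623
endloop
endfacet
facet normal -0.198 0.851 -0.487
outer loop
vertex -1.398 3.334 2.005
vertex 0.189 4.077 2.659
vertex -0.441 2.664 0.444
endloop
endfacet
facet normal 0.490 -0.344 -0.801
outer loop
vertex 1.146 3.407 1.097
vertex 1.398 2.326 1.715
vertex -0.441 2.664 0.444
endloop
endfacet
facet normal -0.198 0.851 -0.486
outer loop
vertex -0.441 2.664 0.444
vertex 0.189 4.077 2.659
vertex 1.146 3.407 1.097
endloop
endfacet
facet normal 0.848 0.398 0.349
outer loop
vertex 1.146 3.407 1.097
vertex 0.441 2.996 3.276
vertex 1.398 2.326 1.715
endloop
endfacet
facet normal 0.849 0.397 0.349
outer loop
vertex 0.189 4.077 2.659
vertex 0.441 2.996 3.276
vertex 1.146 3.407 1.097
endloop
endfacet
facet normal 0.025 -0.731 -0.681
outer loop
vertex -0.805 -2.345 -4.279
vertex -1.773 -2.622 -4.017
vertex -1.467 -1.939 -4.739
endloop
endfacet
facet normal 0.679 0.512 -0.525
outer loop
vertex -0.805 -2.345 -4.279
vertex -1.467 -1.939 -4.739
vertex -0.84 -1.321 -3.326
endloop
endfacet
facet normal 0.679 0.512 -0.525
outer loop
vertex -0.84 -1.321 -3.326
vertex -1.467 -1.939 -4.739
vertex -1.502 -0.915 -3.786
endloop
endfacet
facet normal -0.024 0.732 0.681
outer loop
vertex -0.84 -1.321 -3.326
vertex -1.502 -0.915 -3.786
vertex -1.807 -1.598 -3.063
endloop
endfacet
facet normal 0.025 -0.732 -0.681
outer loop
vertex -1.467 -1.939 -4.739
vertex -1.773 -2.622 -4.017
vertex -2.359 -2.048 -4.655
endloop
endfacet
facet normal -0.150 0.671 -0.726
outer loop
vertex -1.467 -1.939 -4.739
vertex -2.359 -2.048 -4.655
vertex -1.502 -0.915 -3.786
endloop
endfacet
facet normal -0.150 0.671 -0.727
outer loop
vertex -1.502 -0.915 -3.786
vertex -2.359 -2.048 -4.655
vertex -2.394 -1.023 -3.702
endloop
endfacet
facet normal -0.024 0.732 0.681
outer loop
vertex -1.502 -0.915 -3.786
vertex -2.394 -1.023 -3.702
vertex -1.807 -1.598 -3.063
endloop
endfacet
facet normal 0.025 -0.731 -0.681
outer loop
vertex -2.359 -2.048 -4.655
vertex -1.773 -2.622 -4.017
vertex -2.809 -2.589 -4.091
endloop
endfacet
facet normal -0.866 0.324 -0.380
outer loop
vertex -2.359 -2.048 -4.655
vertex -2.809 -2.589 -4.091
vertex -2.394 -1.023 -3.702
endloop
endfacet
facet normal -0.866 0.324 -0.380
outer loop
vertex -2.394 -1.023 -3.702
vertex -2.809 -2.589 -4.091
vertex -2.844 -1.564 -3.137
endloop
endfacet
facet normal -0.025 0.732 0.681
outer loop
vertex -2.394 -1.023 -3.702
vertex -2.844 -1.564 -3.137
vertex -1.807 -1.598 -3.063
endloop
endfacet
facet normal 0.025 -0.732 -0.681
outer loop
vertex -2.809 -2.589 -4.091
vertex -1.773 -2.622 -4.017
vertex -2.479 -3.155 -3.47
endloop
endfacet
facet normal -0.930 -0.266 0.252
outer loop
vertex -2.809 -2.589 -4.091
vertex -2.479 -3.155 -3.47
vertex -2.844 -1.564 -3.137
endloop
endfacet
facet normal -0.930 -0.266 0.252
outer loop
vertex -2.844 -1.564 -3.137
vertex -2.479 -3.155 -3.47
vertex -2.514 -2.131 -2.517
endloop
endfacet
facet normal -0.025 0.731 0.682
outer loop
vertex -2.844 -1.564 -3.137
vertex -2.514 -2.131 -2.517
vertex -1.807 -1.598 -3.063
endloop
endfacet
facet normal 0.025 -0.732 -0.681
outer loop
vertex -2.479 -3.155 -3.47
vertex -1.773 -2.622 -4.017
vertex -1.617 -3.32 -3.261
endloop
endfacet
facet normal -0.294 -0.657 0.695
outer loop
vertex -2.479 -3.155 -3.47
vertex -1.617 -3.32 -3.261
vertex -2.514 -2.131 -2.517
endloop
endfacet
facet normal -0.293 -0.656 0.695
outer loop
vertex -2.514 -2.131 -2.517
vertex -1.617 -3.32 -3.261
vertex -1.652 -2.295 -2.308
endloop
endfacet
facet normal -0.026 0.732 0.681
outer loop
vertex -2.514 -2.131 -2.517
vertex -1.652 -2.295 -2.308
vertex -1.807 -1.598 -3.063
endloop
endfacet
facet normal 0.026 -0.732 -0.681
outer loop
vertex -1.617 -3.32 -3.261
vertex -1.773 -2.622 -4.017
vertex -0.872 -2.959 -3.621
endloop
endfacet
facet normal 0.564 -0.552 0.614
outer loop
vertex -1.617 -3.32 -3.261
vertex -0.872 -2.959 -3.621
vertex -1.652 -2.295 -2.308
endloop
endfacet
facet normal 0.564 -0.552 0.614
outer loop
vertex -1.652 -2.295 -2.308
vertex -0.872 -2.959 -3.621
vertex -0.907 -1.935 -2.668
endloop
endfacet
facet normal -0.025 0.732 0.681
outer loop
vertex -1.652 -2.295 -2.308
vertex -0.907 -1.935 -2.668
vertex -1.807 -1.598 -3.063
endloop
endfacet
facet normal 0.025 -0.732 -0.681
outer loop
vertex -0.872 -2.959 -3.621
vertex -1.773 -2.622 -4.017
vertex -0.805 -2.345 -4.279
endloop
endfacet
facet normal 0.997 -0.032 0.071
outer loop
vertex -0.872 -2.959 -3.621
vertex -0.805 -2.345 -4.279
vertex -0.907 -1.935 -2.668
endloop
endfacet
facet normal 0.997 -0.032 0.071
outer loop
vertex -0.907 -1.935 -2.668
vertex -0.805 -2.345 -4.279
vertex -0.84 -1.321 -3.326
endloop
endfacet
facet normal -0.025 0.732 0.681
outer loop
vertex -0.907 -1.935 -2.668
vertex -0.84 -1.321 -3.326
vertex -1.807 -1.598 -3.063
endloop
endfacet

endsolid
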